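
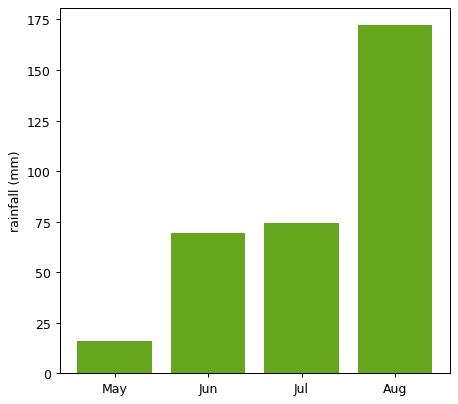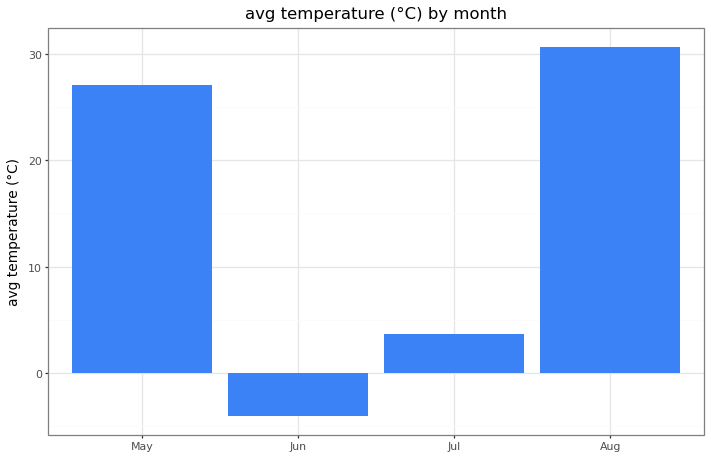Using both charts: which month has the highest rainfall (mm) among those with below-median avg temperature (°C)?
Chart 2 median avg temperature (°C) ≈ 15; below-median months: Jun, Jul. Among those, Jul has the highest rainfall (mm) (≈ 80).

Jul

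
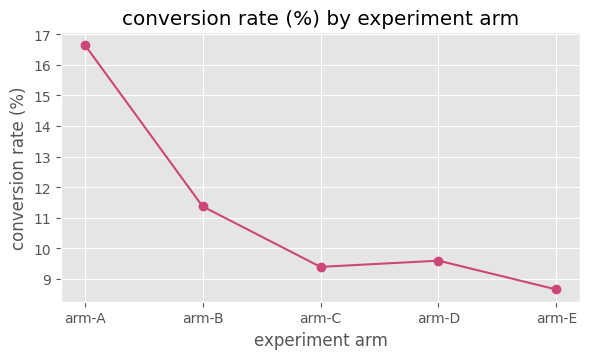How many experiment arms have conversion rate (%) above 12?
Above 12: arm-A.

1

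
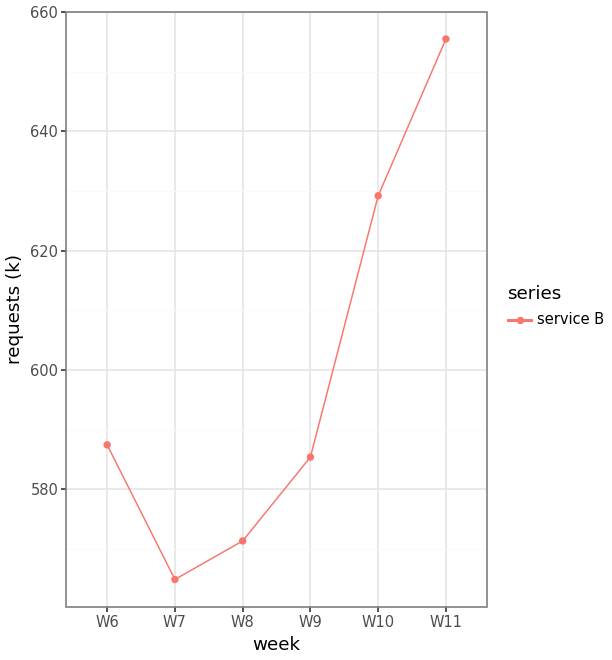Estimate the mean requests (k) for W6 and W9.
(590 + 590) / 2 ≈ 590.

≈ 590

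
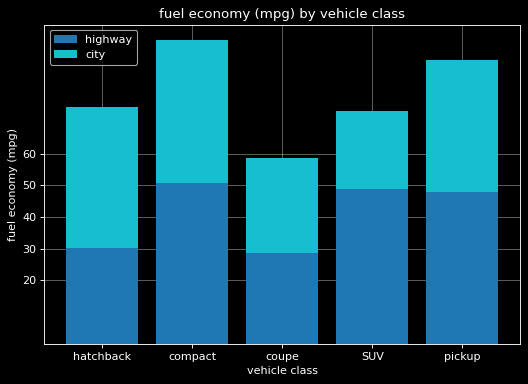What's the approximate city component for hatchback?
city top ≈ 70, bottom ≈ 30; segment ≈ 40.

≈ 40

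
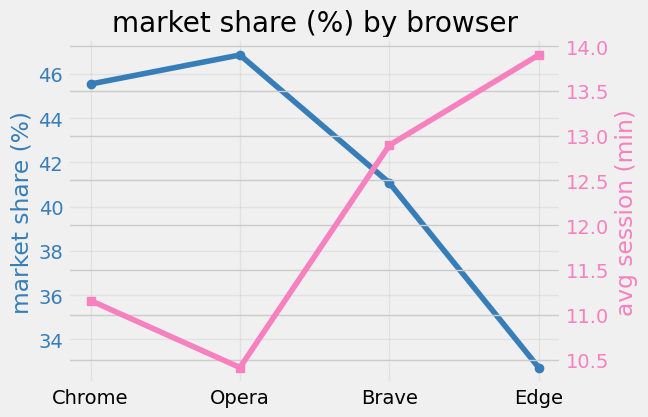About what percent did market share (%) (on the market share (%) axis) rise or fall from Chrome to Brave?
Chrome ≈ 46, Brave ≈ 42; (42 − 46) / 46 ≈ -8.7%.

≈ -8.7%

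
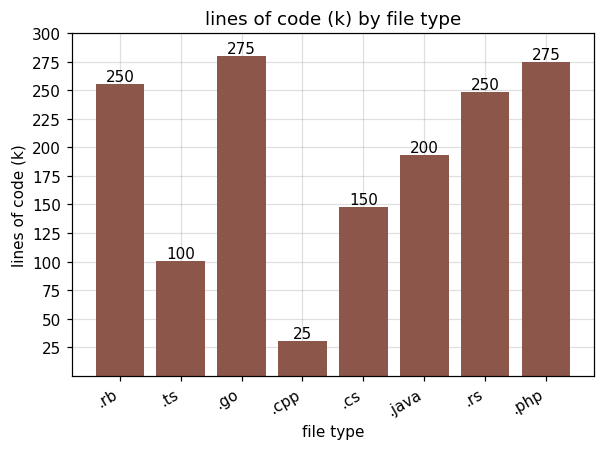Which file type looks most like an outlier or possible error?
.cpp ≈ 25; the rest sit between ≈ 100 and ≈ 275.

.cpp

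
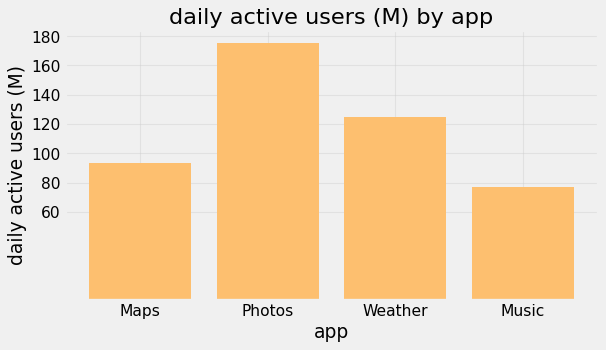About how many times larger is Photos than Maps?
Photos ≈ 180, Maps ≈ 100; 180/100 ≈ 1.8.

≈ 1.8×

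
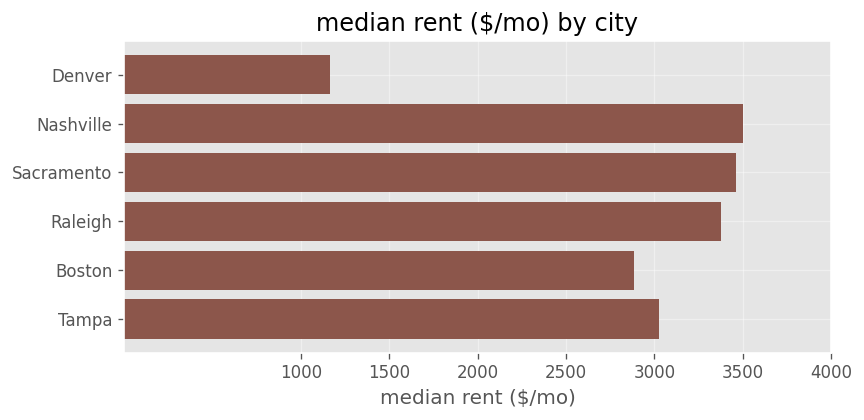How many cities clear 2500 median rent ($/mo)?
Above 2500: Nashville, Sacramento, Raleigh, Boston, Tampa.

5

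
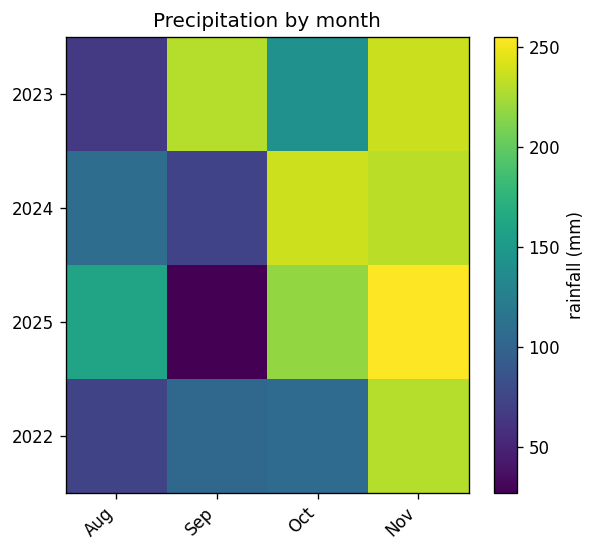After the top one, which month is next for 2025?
Top 3 for 2025: Nov ≈ 260, Oct ≈ 220, Aug ≈ 160.

Oct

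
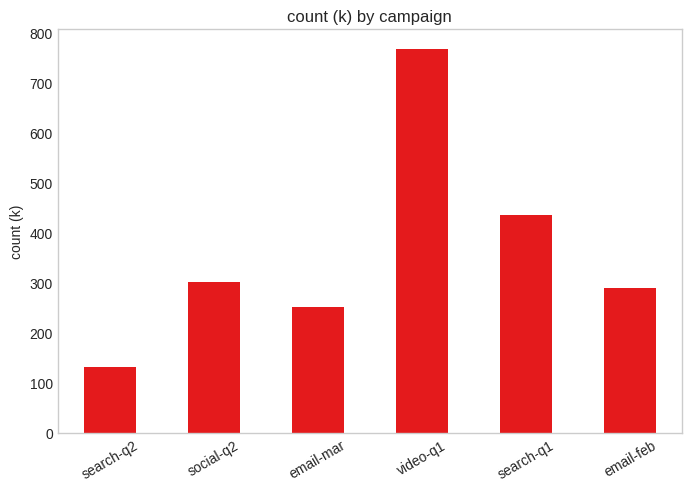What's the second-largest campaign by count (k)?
search-q1

Top 3: video-q1 ≈ 800, search-q1 ≈ 400, social-q2 ≈ 300.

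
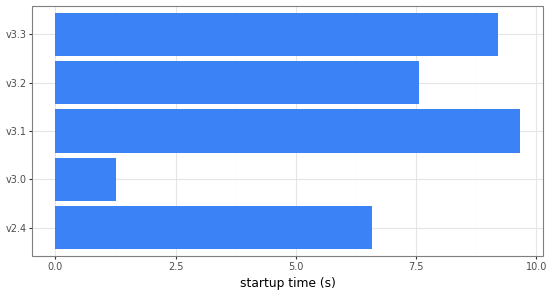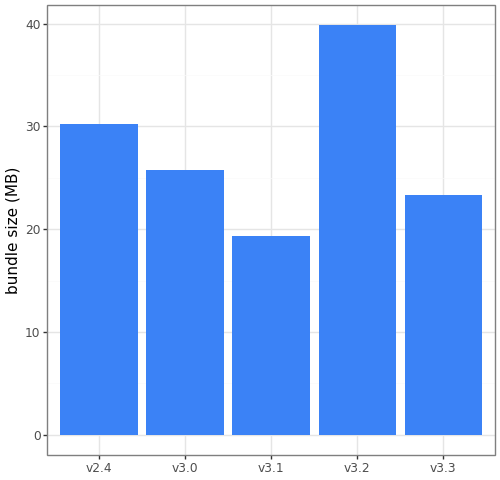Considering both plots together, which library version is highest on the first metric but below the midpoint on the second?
v3.1

Chart 2 median bundle size (MB) ≈ 25; below-median library versions: v3.1, v3.3. Among those, v3.1 has the highest startup time (s) (≈ 10).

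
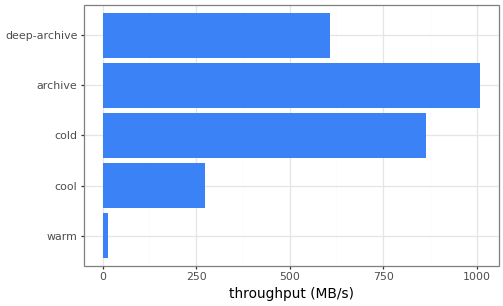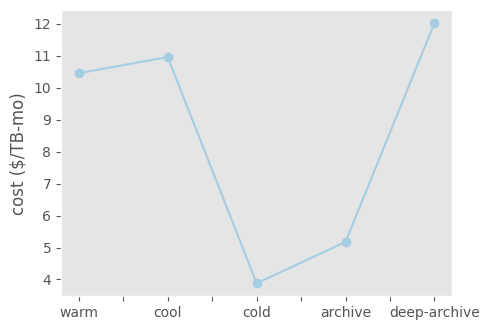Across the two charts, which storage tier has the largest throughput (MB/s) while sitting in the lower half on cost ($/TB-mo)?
archive

Chart 2 median cost ($/TB-mo) ≈ 10; below-median storage tiers: cold, archive. Among those, archive has the highest throughput (MB/s) (≈ 1000).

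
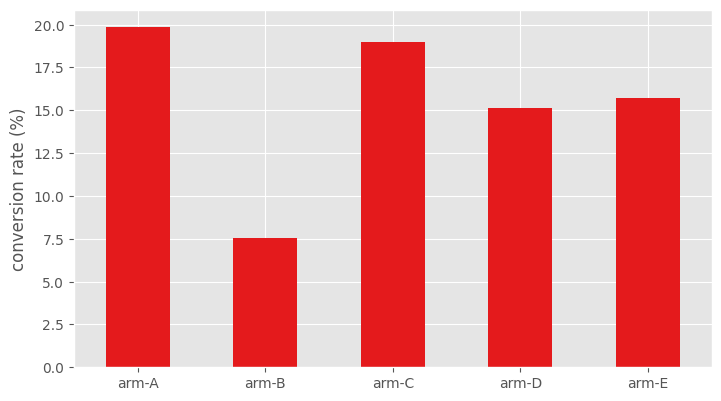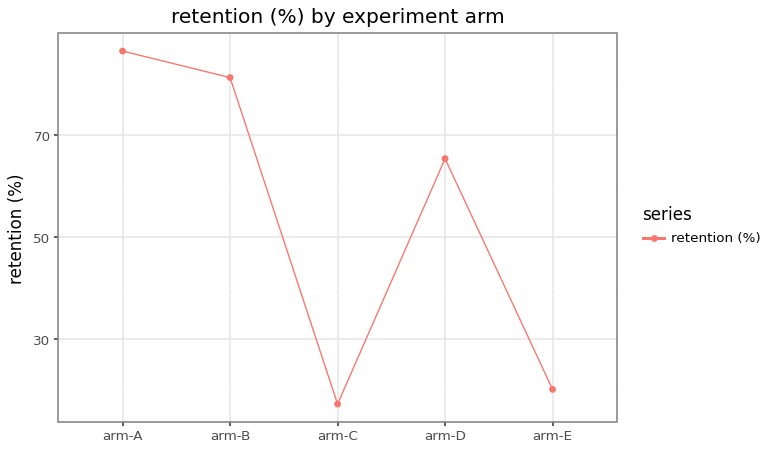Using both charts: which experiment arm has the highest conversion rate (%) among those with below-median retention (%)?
arm-C

Chart 2 median retention (%) ≈ 70; below-median experiment arms: arm-C, arm-E. Among those, arm-C has the highest conversion rate (%) (≈ 18).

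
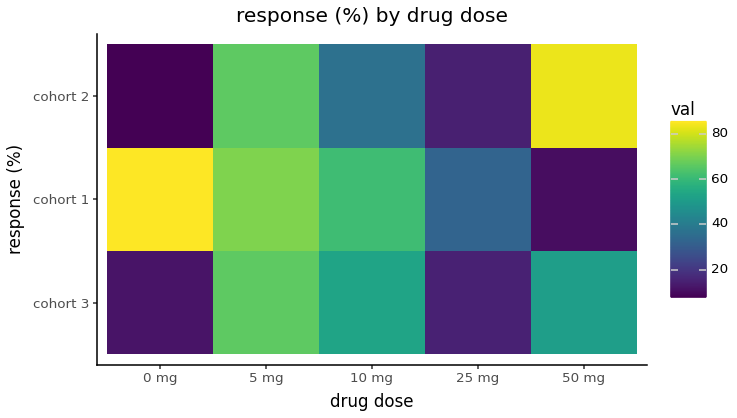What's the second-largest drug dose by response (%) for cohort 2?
Top 3 for cohort 2: 50 mg ≈ 80, 5 mg ≈ 70, 10 mg ≈ 40.

5 mg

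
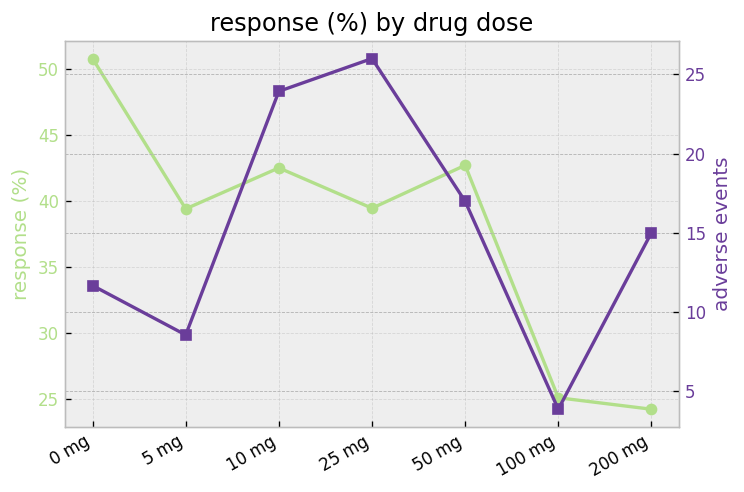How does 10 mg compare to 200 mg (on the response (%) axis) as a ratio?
10 mg ≈ 40, 200 mg ≈ 25; 40/25 ≈ 1.6.

≈ 1.6×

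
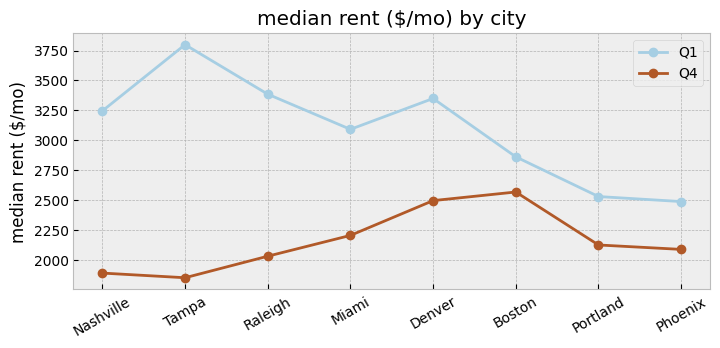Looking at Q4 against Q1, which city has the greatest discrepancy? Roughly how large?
Tampa: Q4 ≈ 1800, Q1 ≈ 3800 → gap ≈ 2000. Next-largest (Nashville) is only ≈ 1400.

Tampa, ≈ 2000 $/mo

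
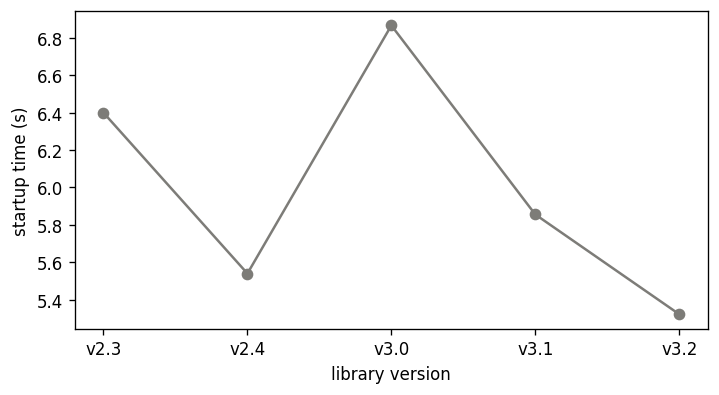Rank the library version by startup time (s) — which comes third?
v3.1

Top 4: v3.0 ≈ 6.8, v2.3 ≈ 6.4, v3.1 ≈ 5.8, v2.4 ≈ 5.6.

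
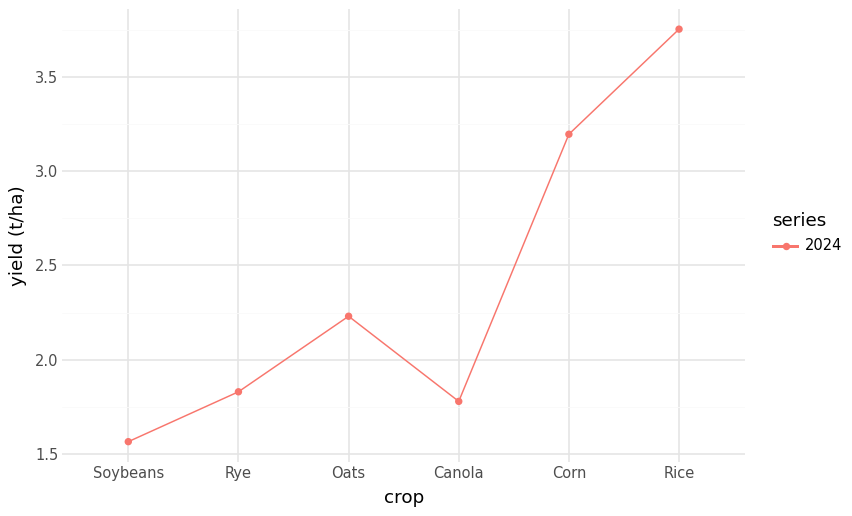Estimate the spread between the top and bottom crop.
Max Rice ≈ 3.8, min Soybeans ≈ 1.6; range ≈ 2.2.

≈ 2.2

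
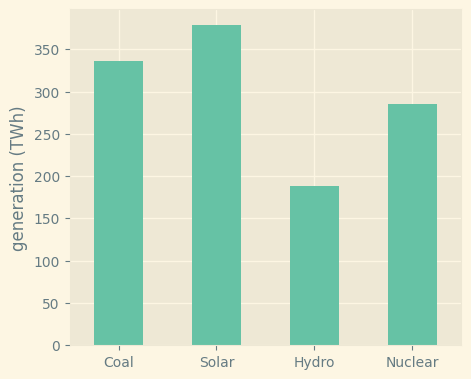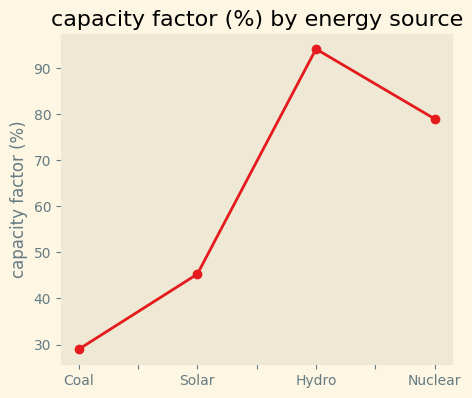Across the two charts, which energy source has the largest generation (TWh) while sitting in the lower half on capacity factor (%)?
Solar

Chart 2 median capacity factor (%) ≈ 60; below-median energy sources: Coal, Solar. Among those, Solar has the highest generation (TWh) (≈ 400).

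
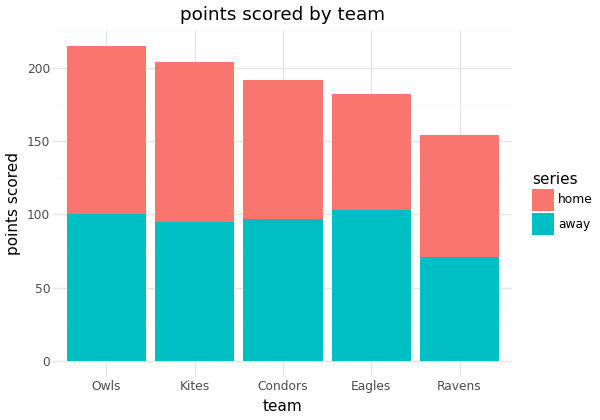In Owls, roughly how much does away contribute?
≈ 100

away top ≈ 100, bottom ≈ 0; segment ≈ 100.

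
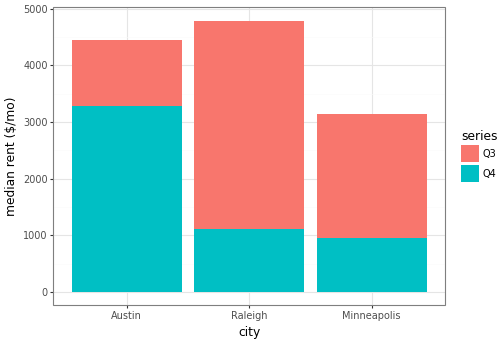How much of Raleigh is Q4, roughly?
Q4 top ≈ 1000, bottom ≈ 0; segment ≈ 1000.

≈ 1000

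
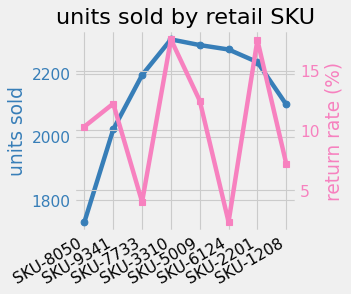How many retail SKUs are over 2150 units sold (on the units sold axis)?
Above 2150: SKU-7733, SKU-3310, SKU-5009, SKU-6124, SKU-2201.

5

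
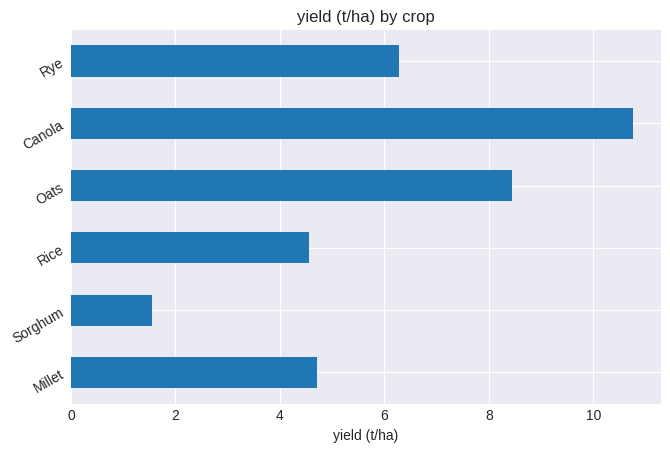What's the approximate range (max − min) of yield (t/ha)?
≈ 9

Max Canola ≈ 11, min Sorghum ≈ 2; range ≈ 9.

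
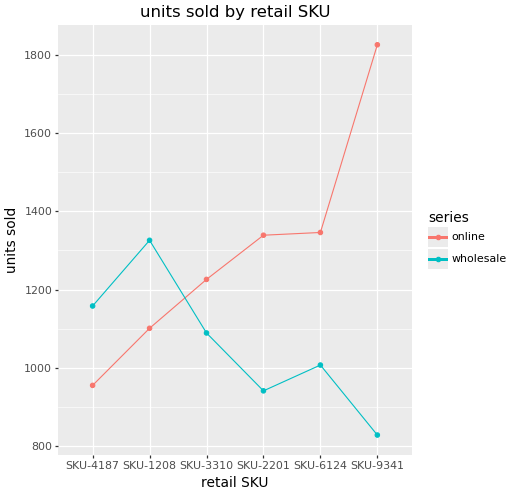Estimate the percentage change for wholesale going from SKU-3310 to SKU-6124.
≈ -9.1%

SKU-3310 ≈ 1100, SKU-6124 ≈ 1000; (1000 − 1100) / 1100 ≈ -9.1%.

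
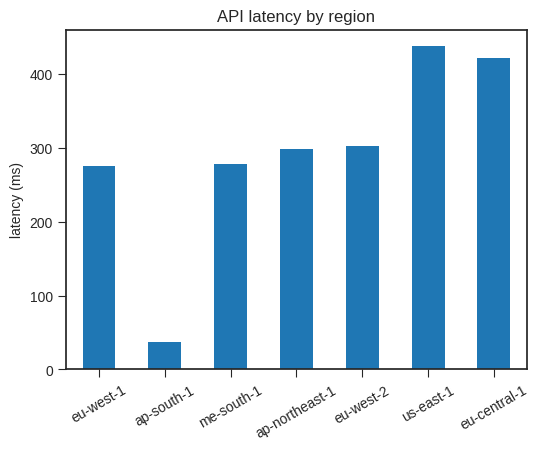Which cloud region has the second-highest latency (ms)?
Top 3: us-east-1 ≈ 450, eu-central-1 ≈ 400, eu-west-2 ≈ 300.

eu-central-1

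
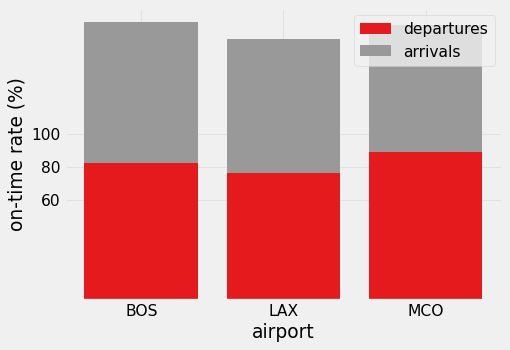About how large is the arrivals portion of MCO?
arrivals top ≈ 160, bottom ≈ 80; segment ≈ 80.

≈ 80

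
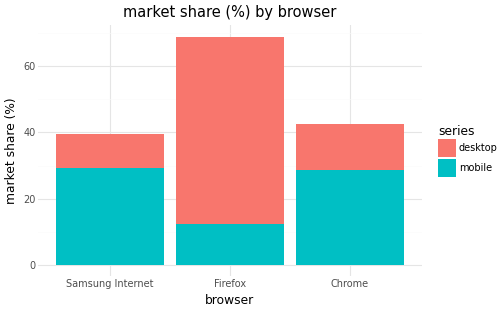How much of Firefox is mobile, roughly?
≈ 10

mobile top ≈ 10, bottom ≈ 0; segment ≈ 10.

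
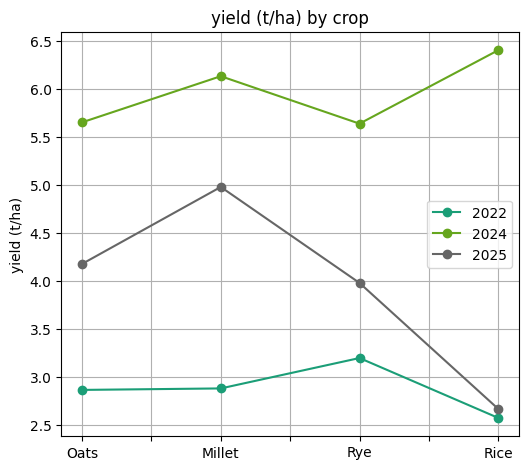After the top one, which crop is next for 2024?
Millet

Top 3 for 2024: Rice ≈ 6.5, Millet ≈ 6.0, Oats ≈ 5.5.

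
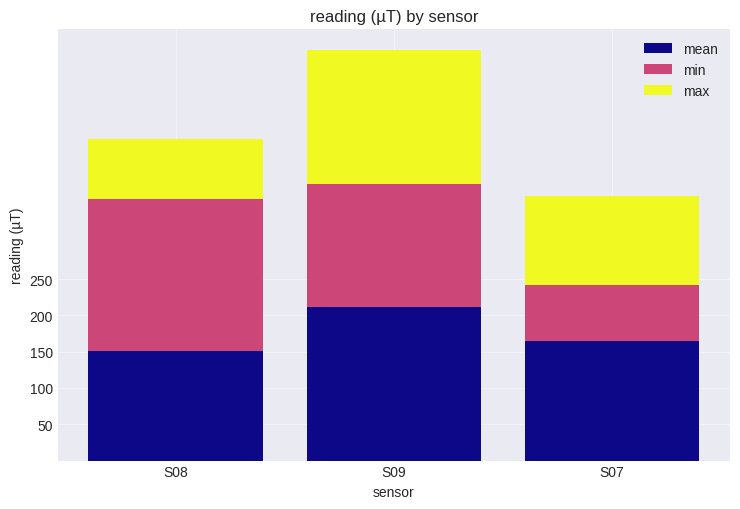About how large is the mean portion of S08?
≈ 150

mean top ≈ 150, bottom ≈ 0; segment ≈ 150.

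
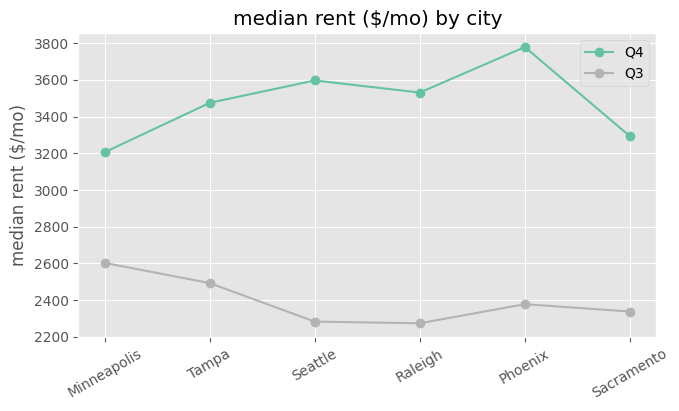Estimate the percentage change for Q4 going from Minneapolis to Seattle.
Minneapolis ≈ 3200, Seattle ≈ 3600; (3600 − 3200) / 3200 ≈ +12.5%.

≈ +12.5%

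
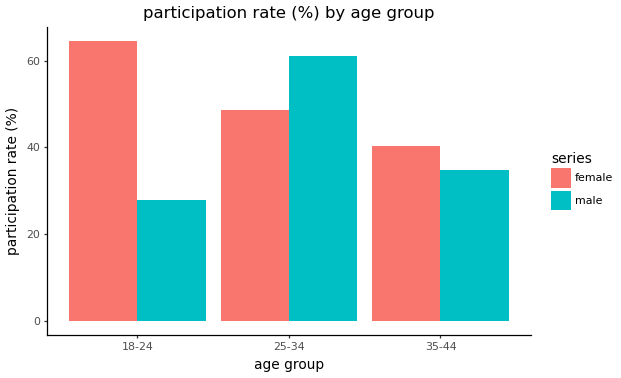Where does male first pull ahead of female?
25-34

18-24: male ≈ 30 vs female ≈ 60 (not yet); 25-34: male ≈ 60 vs female ≈ 50 (first crossover).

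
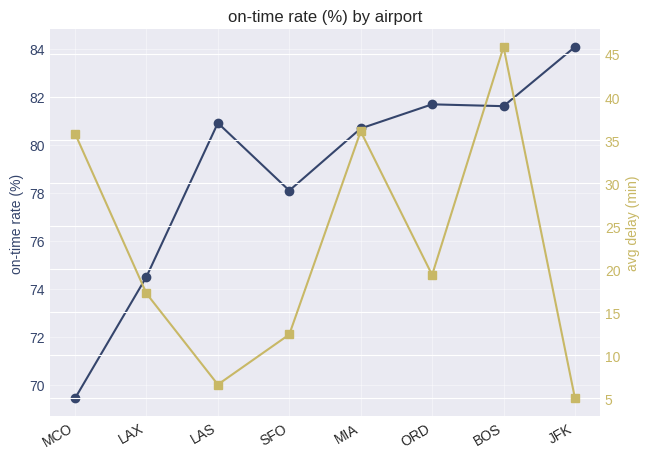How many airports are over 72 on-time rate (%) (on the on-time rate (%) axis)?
7

Above 72: LAX, LAS, SFO, MIA, ORD, BOS, JFK.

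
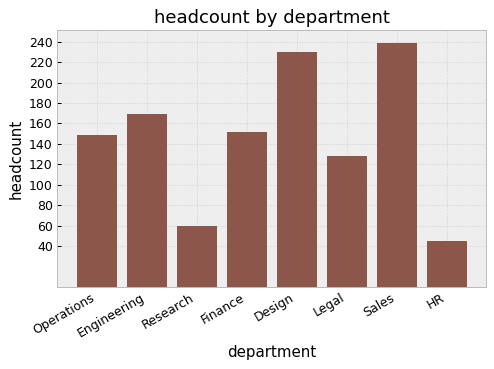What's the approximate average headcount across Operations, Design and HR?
(140 + 240 + 40) / 3 ≈ 140.

≈ 140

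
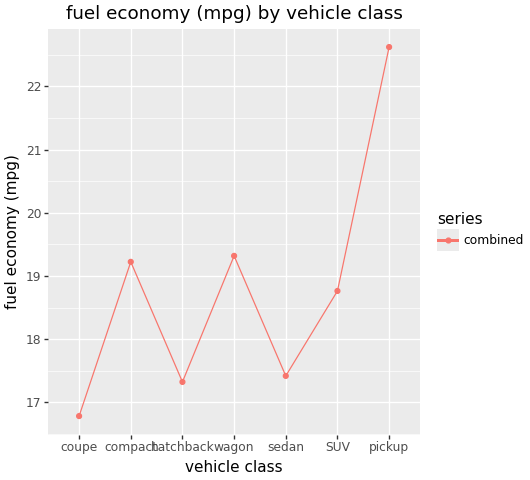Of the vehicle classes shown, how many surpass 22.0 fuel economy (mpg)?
Above 22.0: pickup.

1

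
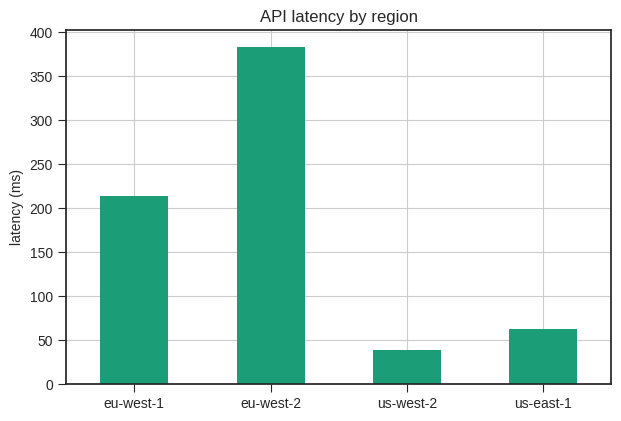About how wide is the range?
Max eu-west-2 ≈ 400, min us-west-2 ≈ 50; range ≈ 350.

≈ 350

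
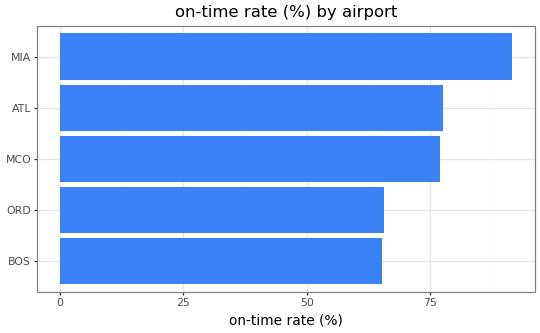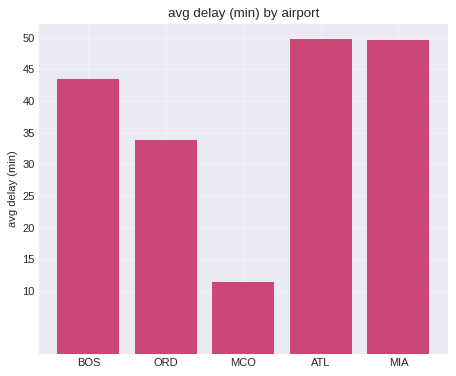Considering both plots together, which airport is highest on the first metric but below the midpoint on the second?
Chart 2 median avg delay (min) ≈ 45; below-median airports: ORD, MCO. Among those, MCO has the highest on-time rate (%) (≈ 80).

MCO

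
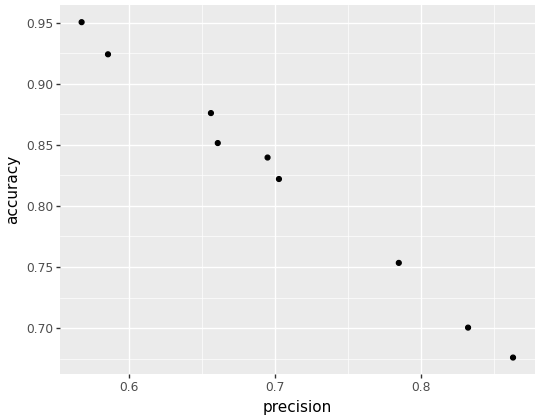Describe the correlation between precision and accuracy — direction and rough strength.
Points are negatively correlated; strong (|r| ≈ 1.0).

negative, strong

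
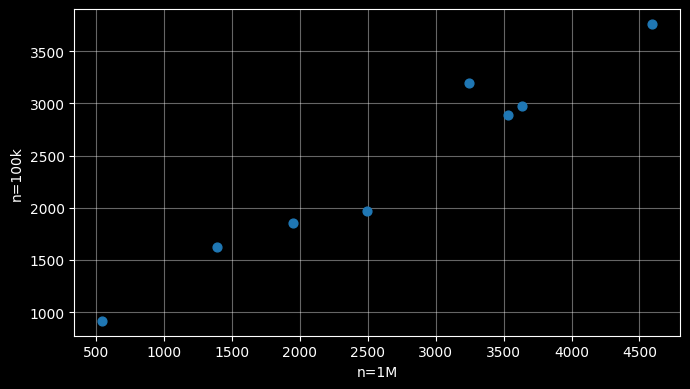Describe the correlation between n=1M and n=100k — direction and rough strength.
Points are positively correlated; strong (|r| ≈ 1.0).

positive, strong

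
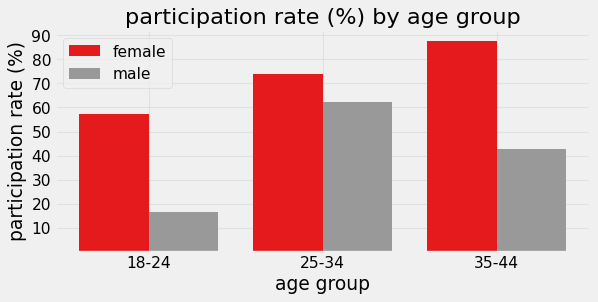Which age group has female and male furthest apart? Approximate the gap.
35-44, ≈ 50 %

35-44: female ≈ 90, male ≈ 40 → gap ≈ 50. Next-largest (18-24) is only ≈ 40.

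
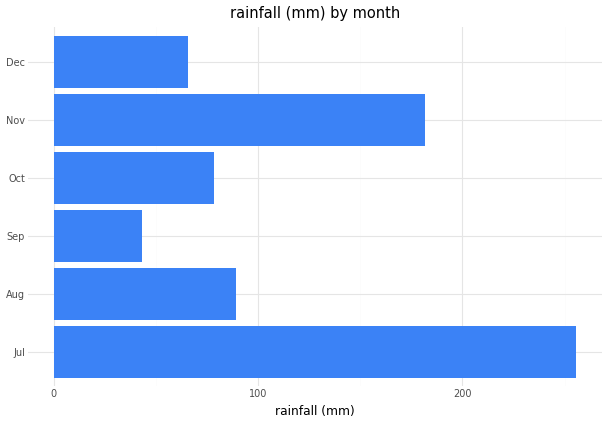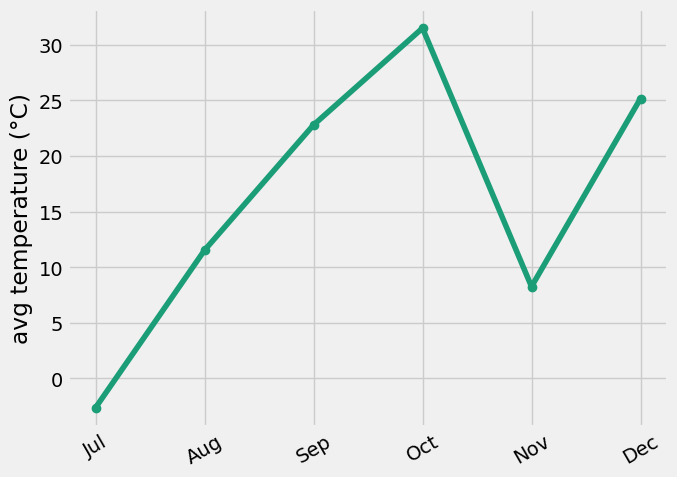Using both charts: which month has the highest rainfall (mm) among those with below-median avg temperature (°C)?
Jul

Chart 2 median avg temperature (°C) ≈ 15; below-median months: Jul, Aug, Nov. Among those, Jul has the highest rainfall (mm) (≈ 250).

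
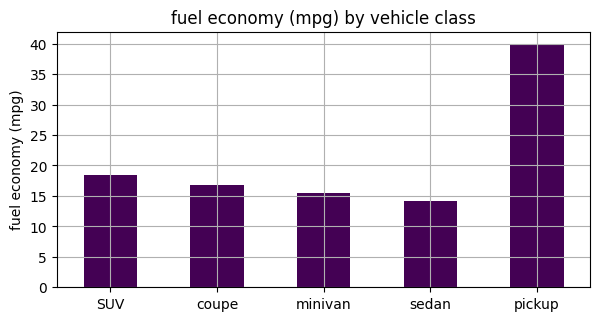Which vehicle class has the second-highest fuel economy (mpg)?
SUV

Top 3: pickup ≈ 40, SUV ≈ 20, coupe ≈ 15.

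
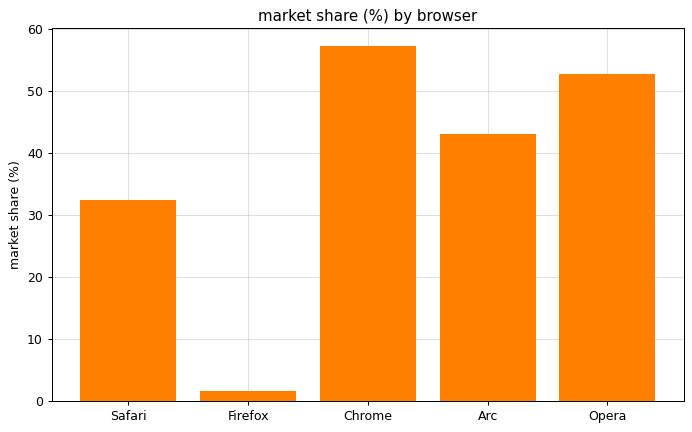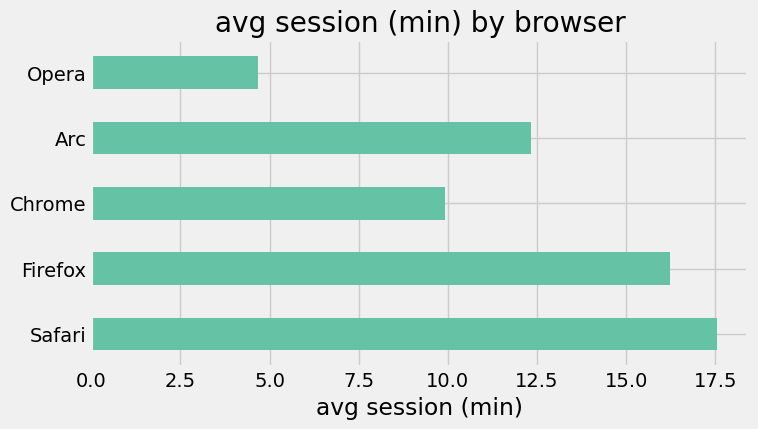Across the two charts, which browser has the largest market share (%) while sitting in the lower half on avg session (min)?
Chart 2 median avg session (min) ≈ 12; below-median browsers: Chrome, Opera. Among those, Chrome has the highest market share (%) (≈ 60).

Chrome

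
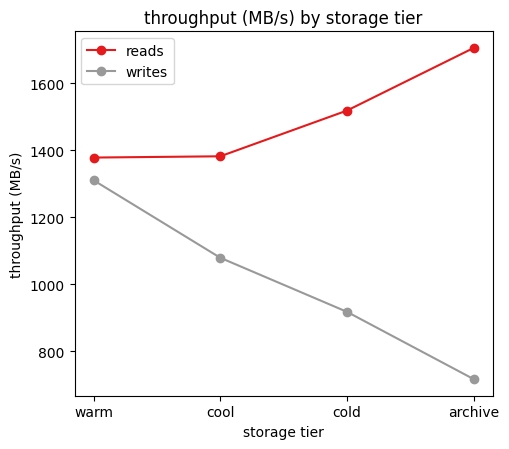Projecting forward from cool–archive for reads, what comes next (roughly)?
≈ 1850

Last three: 1400, 1500, 1700 → slope ≈ 150/step → next ≈ 1850.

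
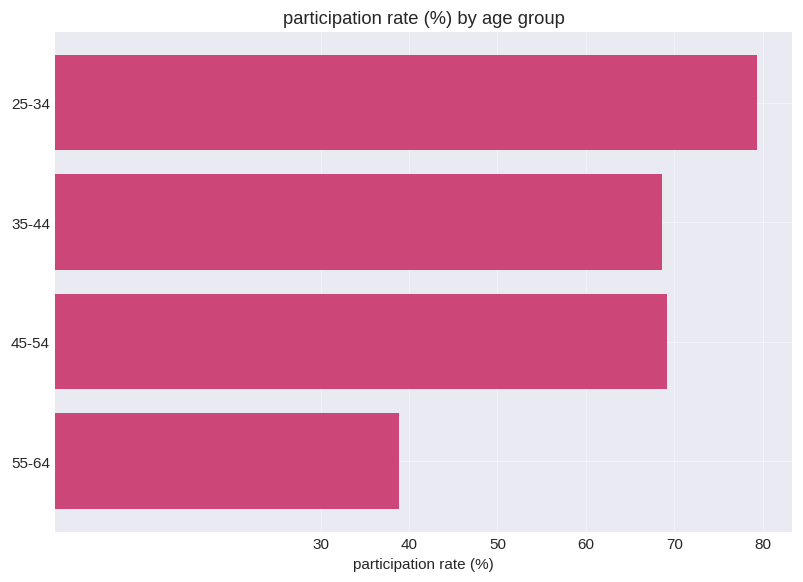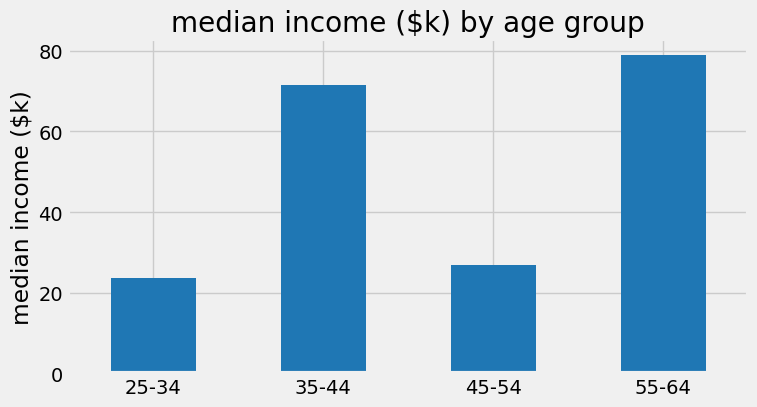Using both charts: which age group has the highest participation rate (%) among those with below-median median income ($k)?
25-34

Chart 2 median median income ($k) ≈ 50; below-median age groups: 25-34, 45-54. Among those, 25-34 has the highest participation rate (%) (≈ 80).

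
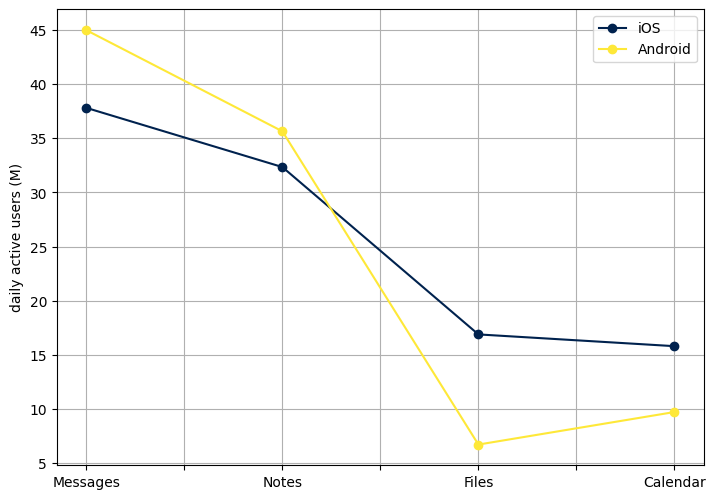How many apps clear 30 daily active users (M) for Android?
Above 30: Messages, Notes.

2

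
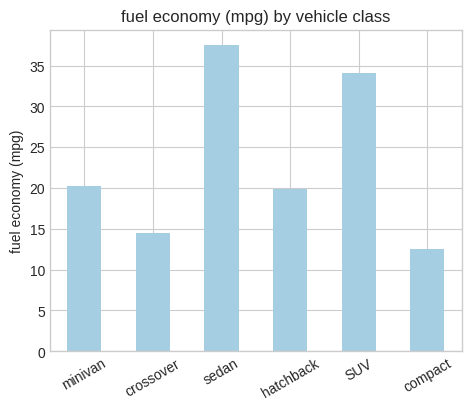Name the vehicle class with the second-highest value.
Top 3: sedan ≈ 40, SUV ≈ 35, minivan ≈ 20.

SUV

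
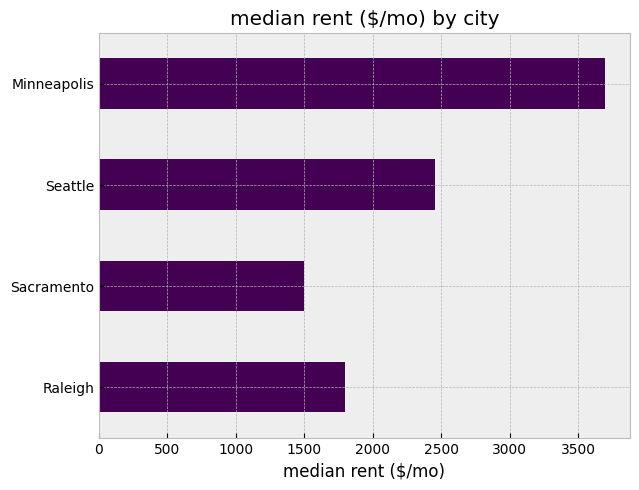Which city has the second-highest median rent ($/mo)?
Seattle

Top 3: Minneapolis ≈ 3500, Seattle ≈ 2500, Raleigh ≈ 2000.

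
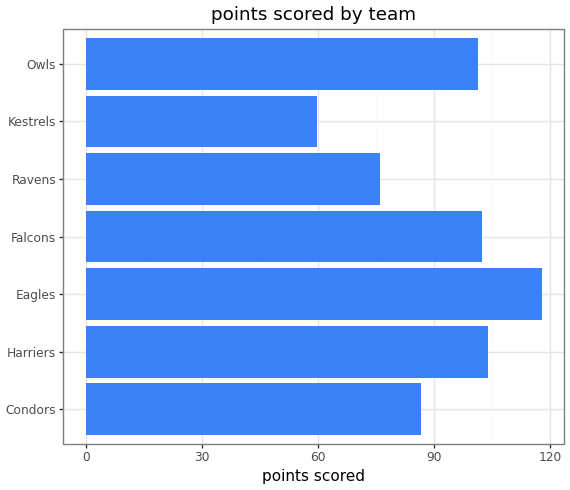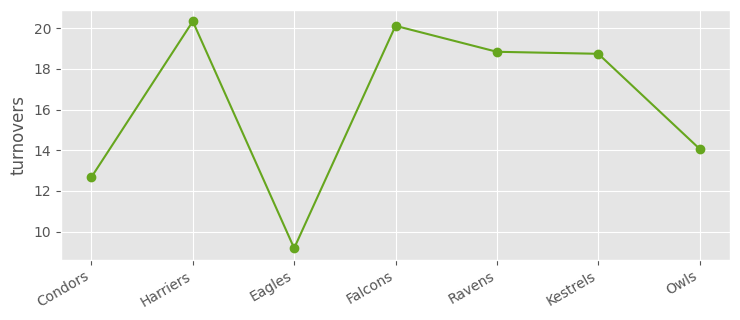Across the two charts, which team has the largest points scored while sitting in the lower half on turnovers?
Eagles

Chart 2 median turnovers ≈ 18; below-median teams: Condors, Eagles, Owls. Among those, Eagles has the highest points scored (≈ 120).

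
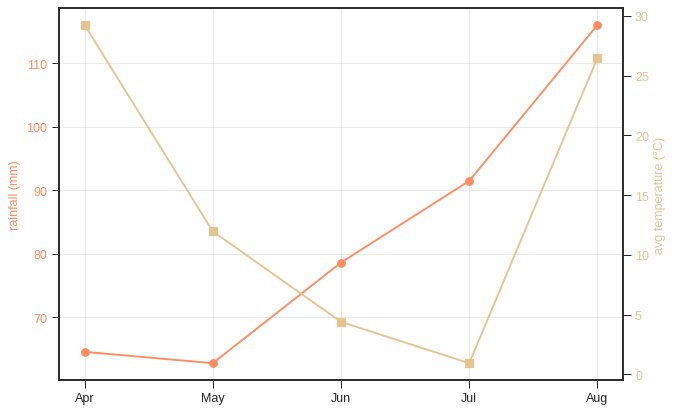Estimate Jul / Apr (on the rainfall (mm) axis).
≈ 1.38×

Jul ≈ 90, Apr ≈ 65; 90/65 ≈ 1.38.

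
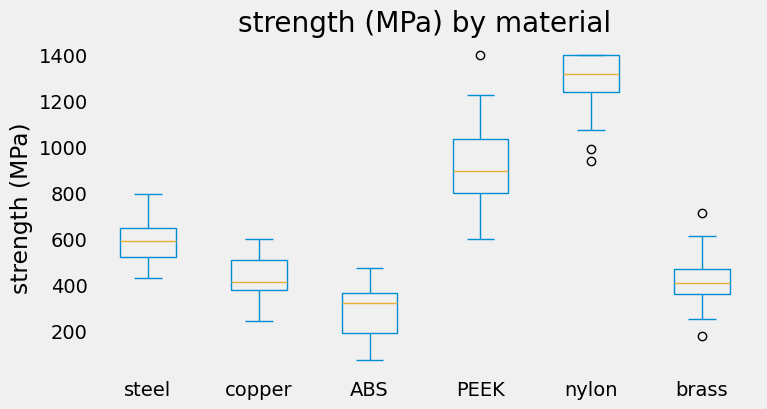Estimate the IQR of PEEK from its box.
≈ 200

Q3 ≈ 1000, Q1 ≈ 800; IQR ≈ 200.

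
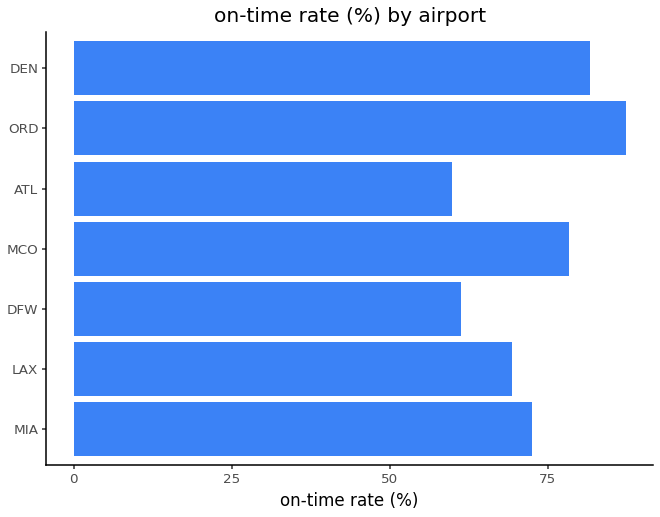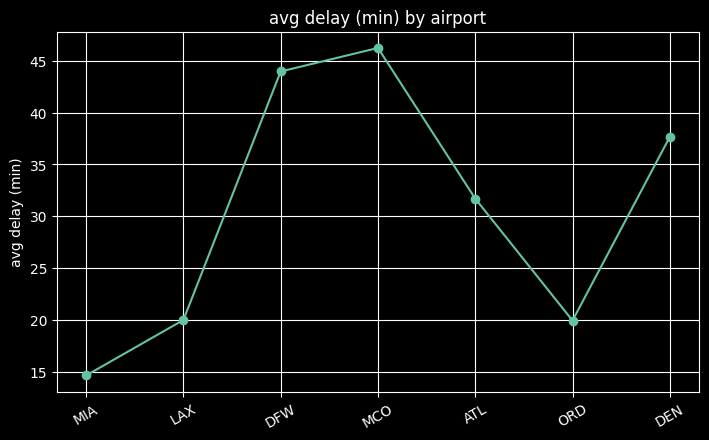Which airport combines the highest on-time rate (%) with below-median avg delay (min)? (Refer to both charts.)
Chart 2 median avg delay (min) ≈ 30; below-median airports: MIA, LAX, ORD. Among those, ORD has the highest on-time rate (%) (≈ 90).

ORD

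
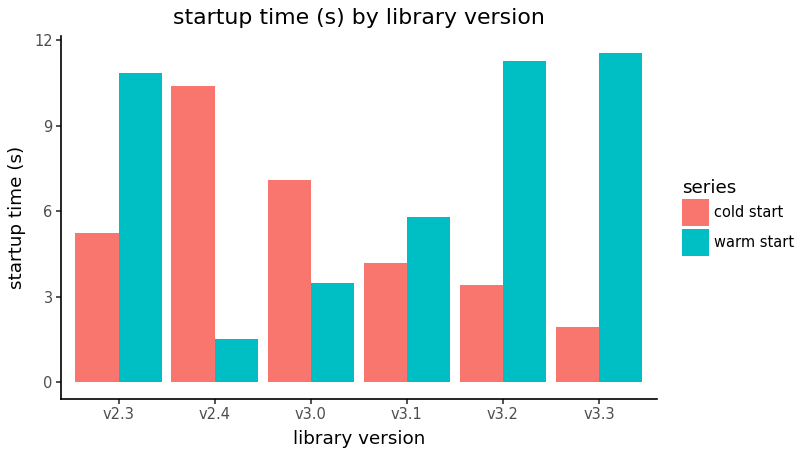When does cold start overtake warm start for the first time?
v2.3: cold start ≈ 5 vs warm start ≈ 11 (not yet); v2.4: cold start ≈ 10 vs warm start ≈ 2 (first crossover).

v2.4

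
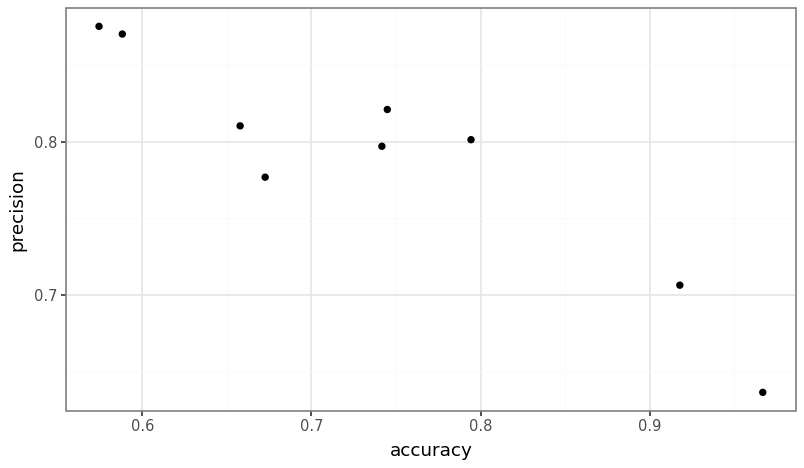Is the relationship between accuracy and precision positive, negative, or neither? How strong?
negative, strong

Points are negatively correlated; strong (|r| ≈ 0.9).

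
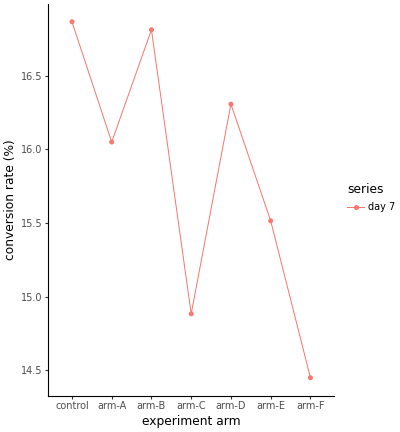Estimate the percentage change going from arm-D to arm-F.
≈ -12.1%

arm-D ≈ 16.5, arm-F ≈ 14.5; (14.5 − 16.5) / 16.5 ≈ -12.1%.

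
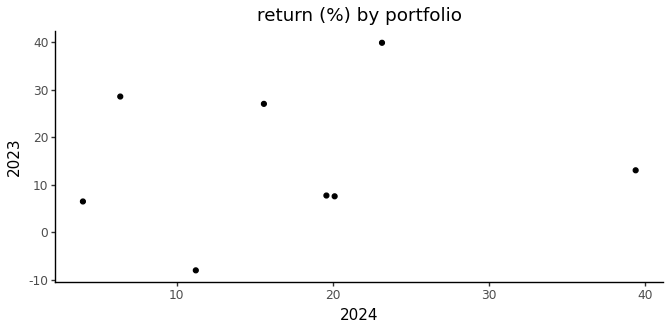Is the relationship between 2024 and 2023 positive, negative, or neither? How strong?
no clear correlation

Points are roughly uncorrelated; weak (|r| ≈ 0.1).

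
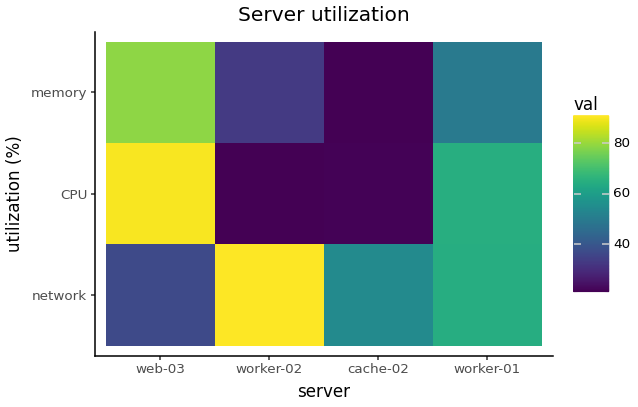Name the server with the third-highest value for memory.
worker-02

Top 4 for memory: web-03 ≈ 80, worker-01 ≈ 50, worker-02 ≈ 30, cache-02 ≈ 20.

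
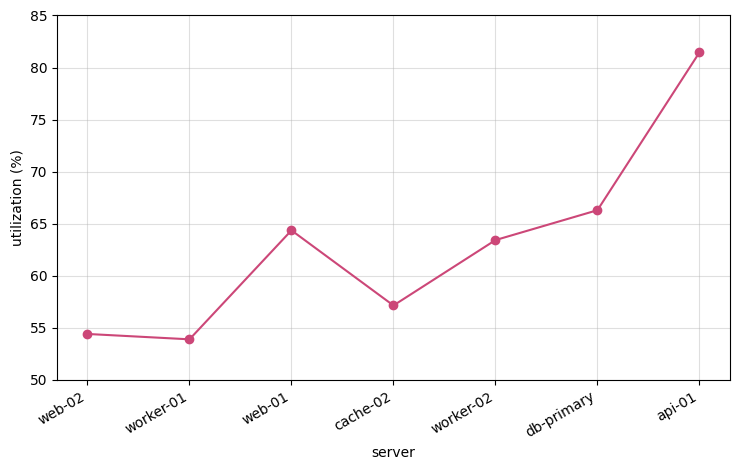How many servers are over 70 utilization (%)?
1

Above 70: api-01.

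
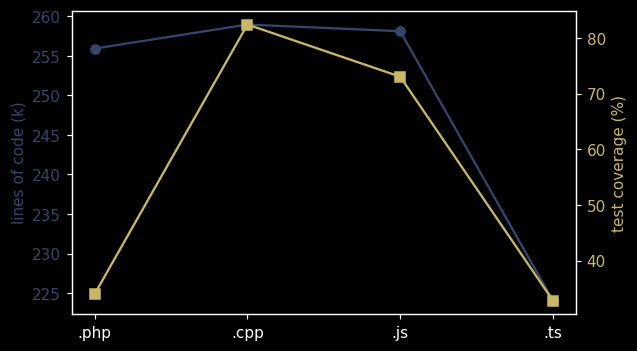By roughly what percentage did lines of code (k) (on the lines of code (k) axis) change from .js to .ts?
≈ -13.5%

.js ≈ 260, .ts ≈ 225; (225 − 260) / 260 ≈ -13.5%.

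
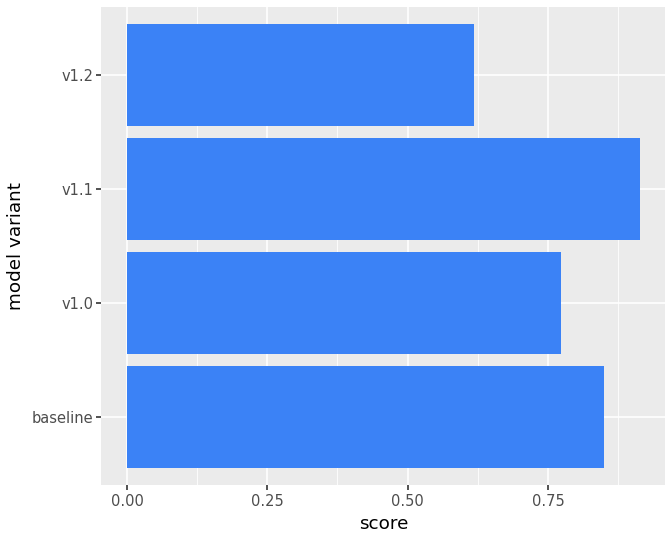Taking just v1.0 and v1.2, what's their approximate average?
(0.8 + 0.6) / 2 ≈ 0.7.

≈ 0.7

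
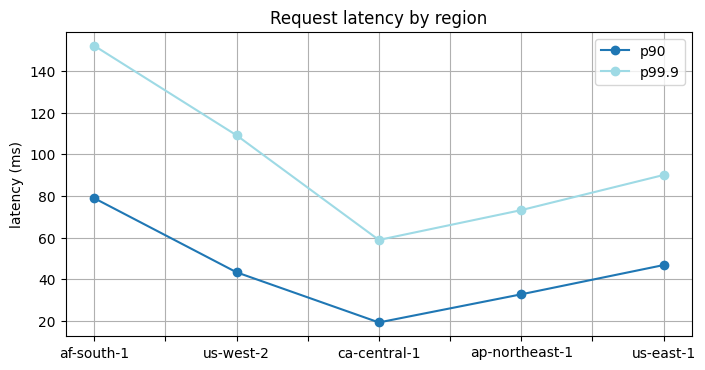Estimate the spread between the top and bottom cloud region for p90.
≈ 60

Max af-south-1 ≈ 80, min ca-central-1 ≈ 20; range ≈ 60.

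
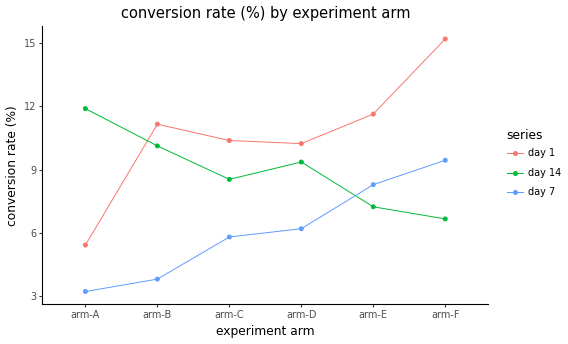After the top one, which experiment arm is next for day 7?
arm-E

Top 3 for day 7: arm-F ≈ 9, arm-E ≈ 8, arm-D ≈ 6.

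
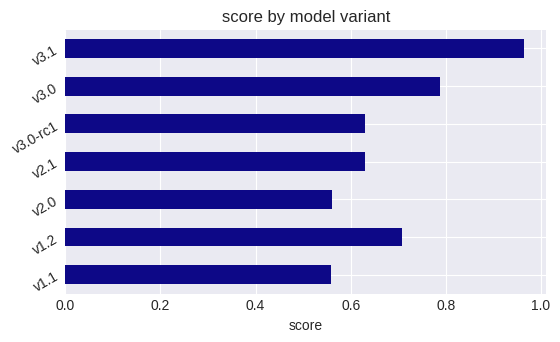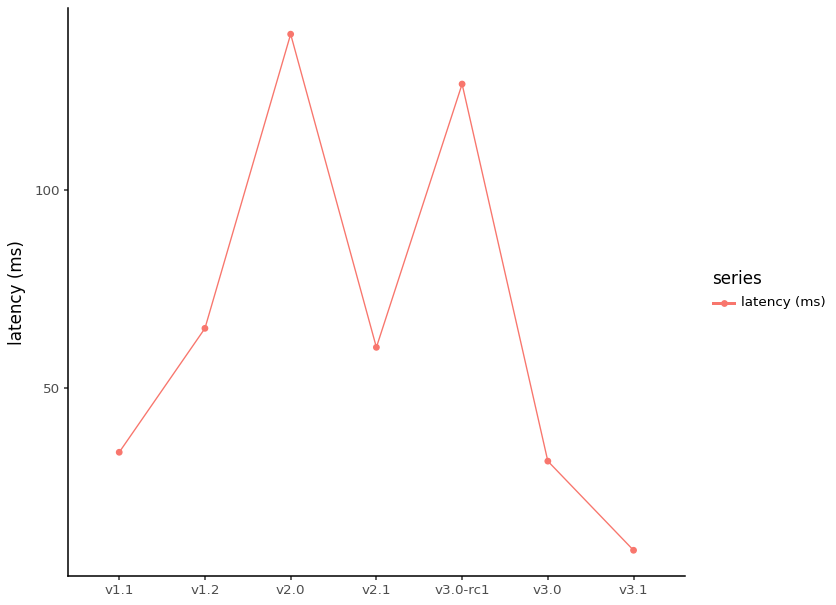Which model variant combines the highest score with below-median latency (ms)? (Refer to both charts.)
Chart 2 median latency (ms) ≈ 60; below-median model variants: v1.1, v3.0, v3.1. Among those, v3.1 has the highest score (≈ 1).

v3.1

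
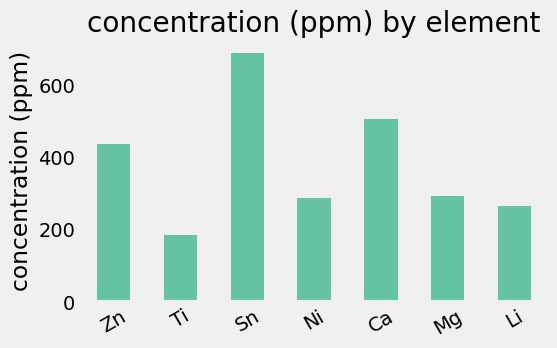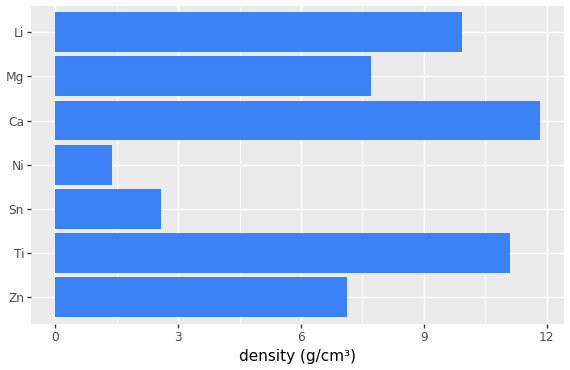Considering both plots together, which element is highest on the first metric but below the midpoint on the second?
Chart 2 median density (g/cm³) ≈ 8; below-median elements: Zn, Sn, Ni. Among those, Sn has the highest concentration (ppm) (≈ 700).

Sn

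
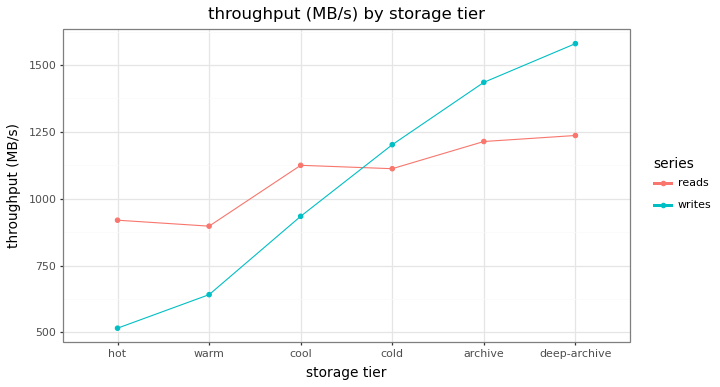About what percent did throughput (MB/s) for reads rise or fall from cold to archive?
cold ≈ 1100, archive ≈ 1200; (1200 − 1100) / 1100 ≈ +9.1%.

≈ +9.1%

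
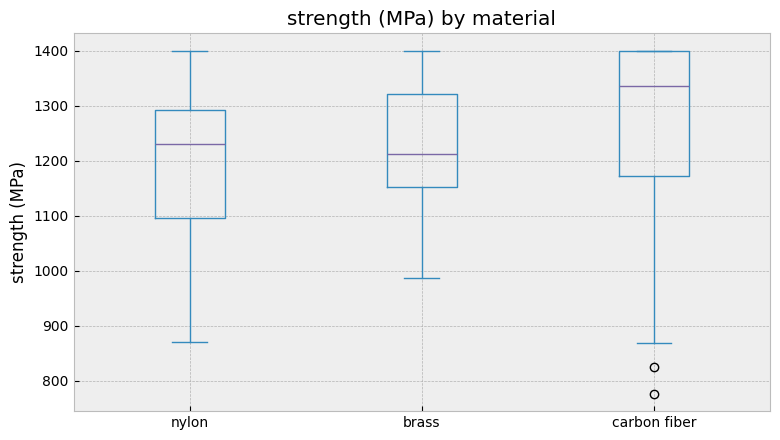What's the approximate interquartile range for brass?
≈ 160

Q3 ≈ 1320, Q1 ≈ 1160; IQR ≈ 160.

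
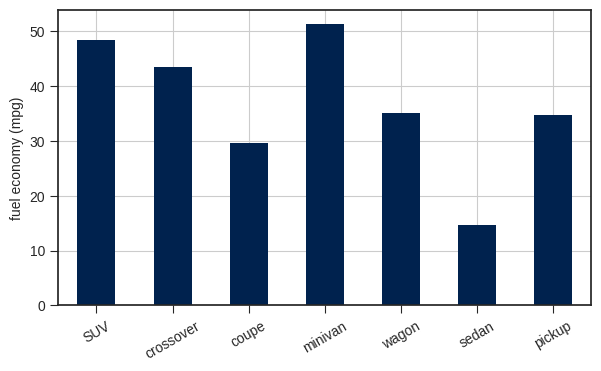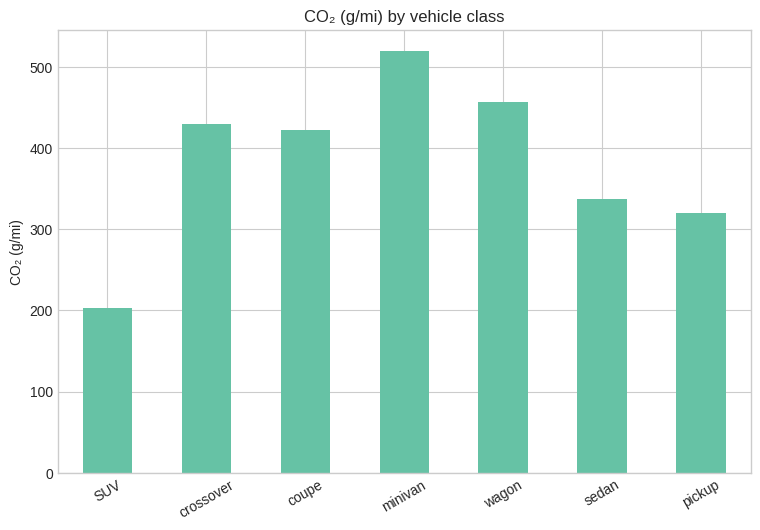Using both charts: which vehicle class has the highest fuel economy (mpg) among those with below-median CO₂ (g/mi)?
SUV

Chart 2 median CO₂ (g/mi) ≈ 400; below-median vehicle classes: SUV, sedan, pickup. Among those, SUV has the highest fuel economy (mpg) (≈ 50).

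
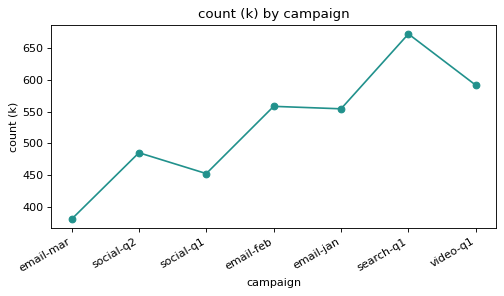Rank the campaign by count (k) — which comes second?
video-q1

Top 3: search-q1 ≈ 675, video-q1 ≈ 600, email-feb ≈ 550.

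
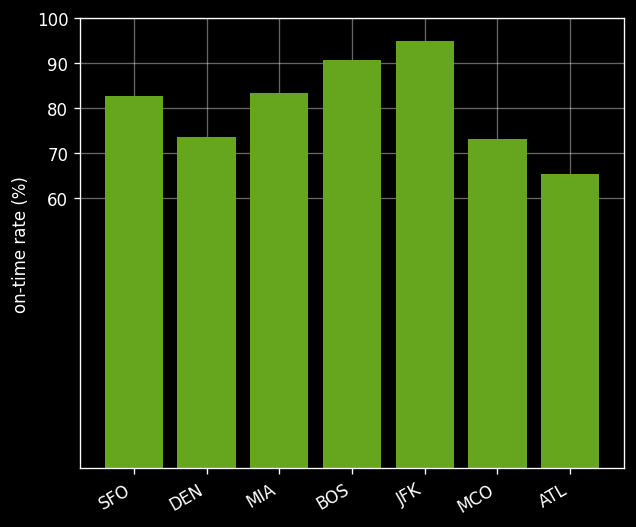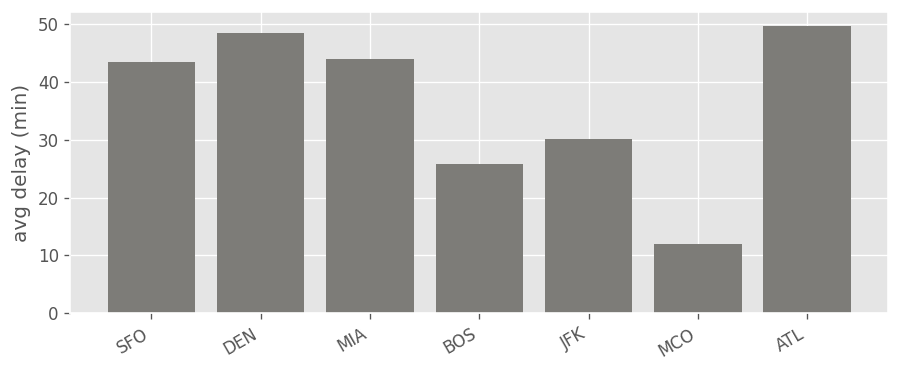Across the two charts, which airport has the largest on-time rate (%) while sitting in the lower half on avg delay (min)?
Chart 2 median avg delay (min) ≈ 45; below-median airports: BOS, JFK, MCO. Among those, JFK has the highest on-time rate (%) (≈ 100).

JFK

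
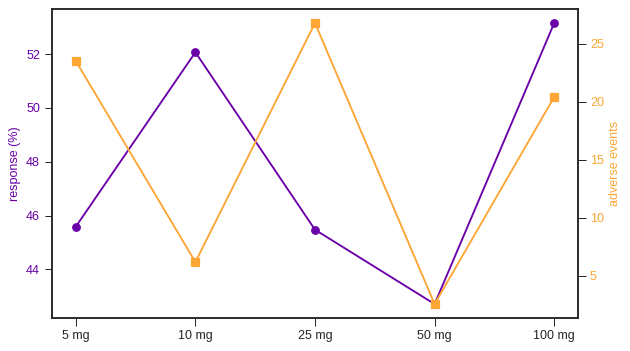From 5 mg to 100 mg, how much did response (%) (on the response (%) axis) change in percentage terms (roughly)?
5 mg ≈ 46, 100 mg ≈ 53; (53 − 46) / 46 ≈ +15.2%.

≈ +15.2%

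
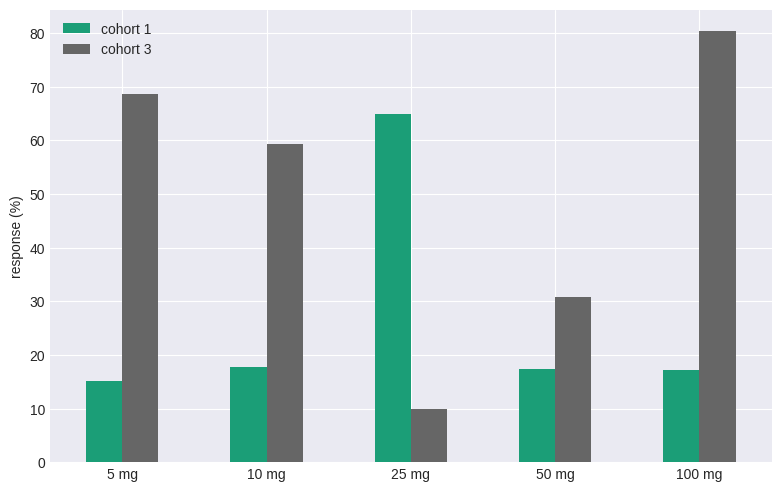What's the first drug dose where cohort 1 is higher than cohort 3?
10 mg: cohort 1 ≈ 20 vs cohort 3 ≈ 60 (not yet); 25 mg: cohort 1 ≈ 60 vs cohort 3 ≈ 10 (first crossover).

25 mg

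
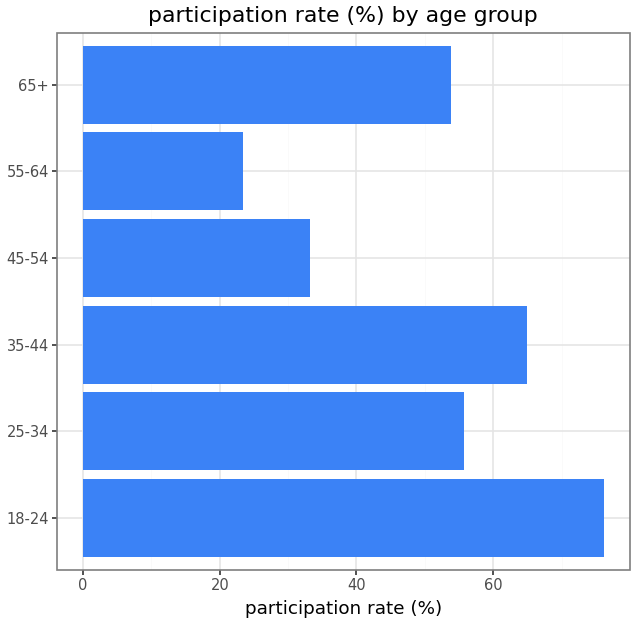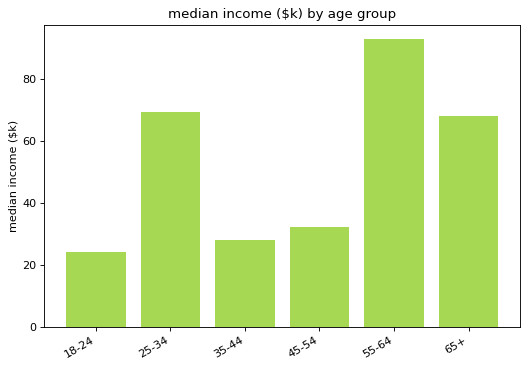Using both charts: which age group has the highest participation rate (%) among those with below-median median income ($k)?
18-24

Chart 2 median median income ($k) ≈ 50; below-median age groups: 18-24, 35-44, 45-54. Among those, 18-24 has the highest participation rate (%) (≈ 80).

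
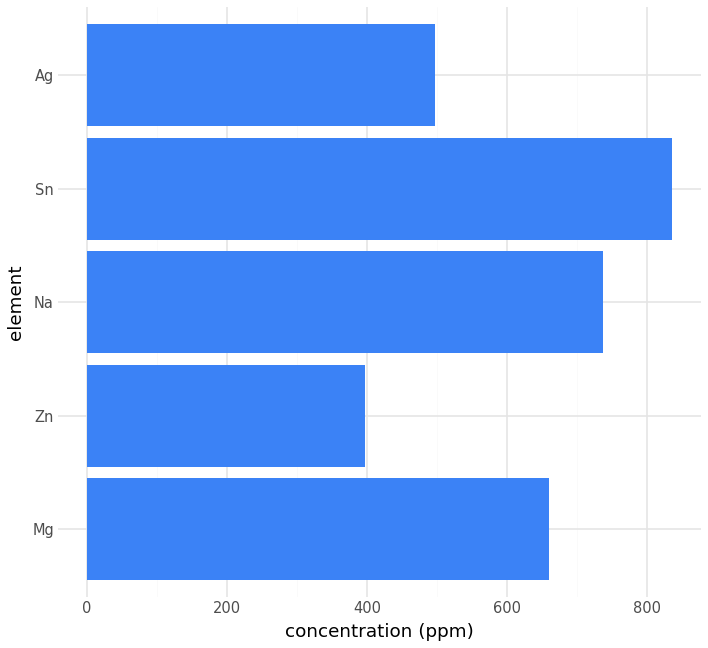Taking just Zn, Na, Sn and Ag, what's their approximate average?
≈ 600

(400 + 700 + 800 + 500) / 4 ≈ 600.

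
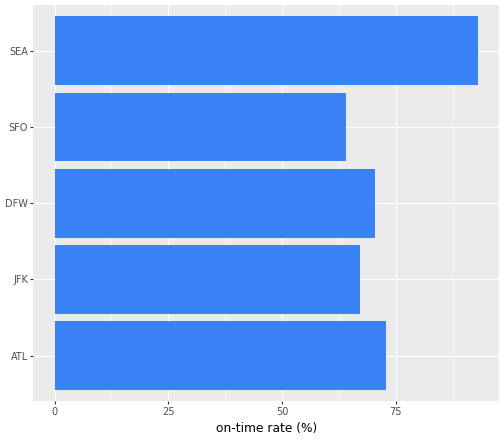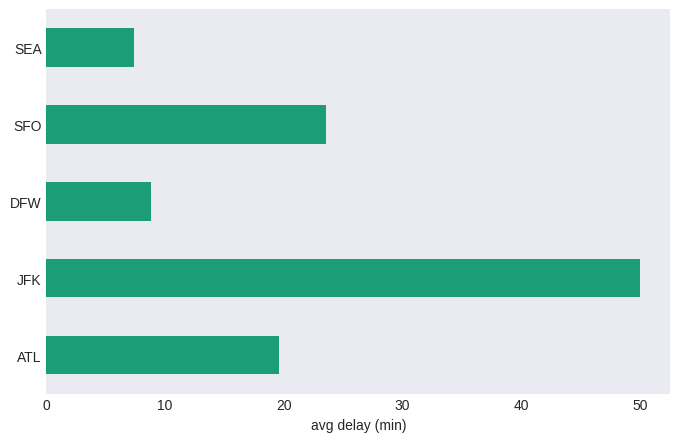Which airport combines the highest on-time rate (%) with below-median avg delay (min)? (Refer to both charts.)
Chart 2 median avg delay (min) ≈ 20; below-median airports: DFW, SEA. Among those, SEA has the highest on-time rate (%) (≈ 90).

SEA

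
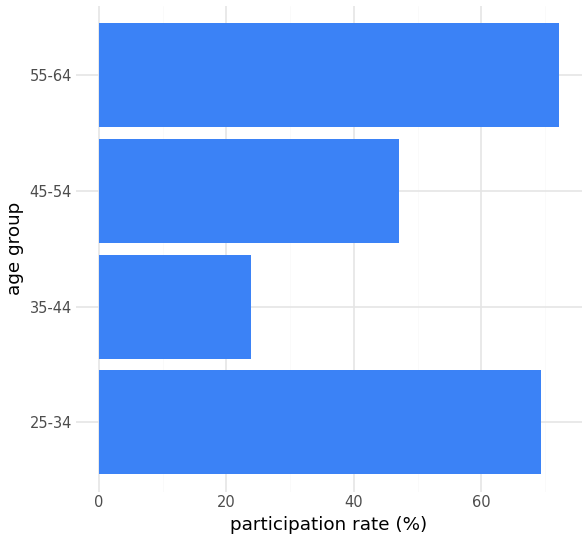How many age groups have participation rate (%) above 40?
Above 40: 25-34, 45-54, 55-64.

3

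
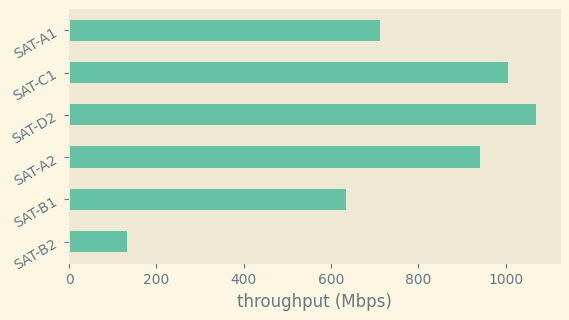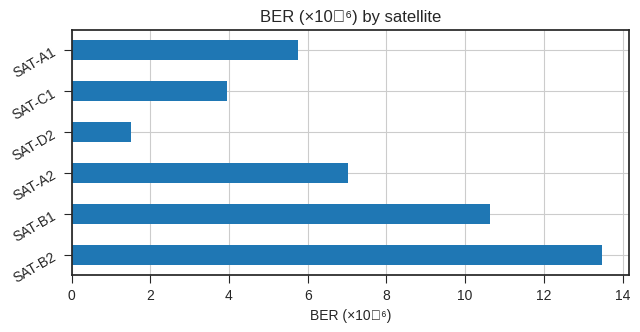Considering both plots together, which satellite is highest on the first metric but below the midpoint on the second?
Chart 2 median BER (×10⁻⁶) ≈ 6; below-median satellites: SAT-D2, SAT-C1, SAT-A1. Among those, SAT-D2 has the highest throughput (Mbps) (≈ 1100).

SAT-D2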